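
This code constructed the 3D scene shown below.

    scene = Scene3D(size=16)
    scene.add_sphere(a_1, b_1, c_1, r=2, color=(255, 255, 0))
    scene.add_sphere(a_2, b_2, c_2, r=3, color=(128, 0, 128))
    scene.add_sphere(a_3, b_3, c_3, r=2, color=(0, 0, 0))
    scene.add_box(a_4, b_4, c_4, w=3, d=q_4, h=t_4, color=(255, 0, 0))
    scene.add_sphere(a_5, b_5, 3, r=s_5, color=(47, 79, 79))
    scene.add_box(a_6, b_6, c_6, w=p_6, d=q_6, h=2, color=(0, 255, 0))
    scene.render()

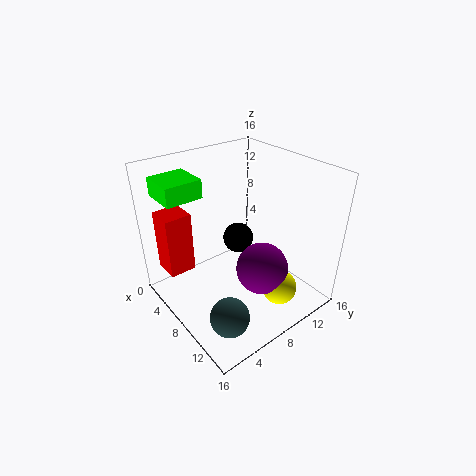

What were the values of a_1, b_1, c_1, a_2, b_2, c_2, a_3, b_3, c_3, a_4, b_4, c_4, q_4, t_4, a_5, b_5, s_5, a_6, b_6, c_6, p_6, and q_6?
a_1 = 12; b_1 = 11; c_1 = 2; a_2 = 10; b_2 = 10; c_2 = 4; a_3 = 3; b_3 = 12; c_3 = 4; a_4 = 2; b_4 = 1; c_4 = 4; q_4 = 3; t_4 = 7; a_5 = 13; b_5 = 3; s_5 = 2; a_6 = 2; b_6 = 1; c_6 = 13; p_6 = 4; q_6 = 4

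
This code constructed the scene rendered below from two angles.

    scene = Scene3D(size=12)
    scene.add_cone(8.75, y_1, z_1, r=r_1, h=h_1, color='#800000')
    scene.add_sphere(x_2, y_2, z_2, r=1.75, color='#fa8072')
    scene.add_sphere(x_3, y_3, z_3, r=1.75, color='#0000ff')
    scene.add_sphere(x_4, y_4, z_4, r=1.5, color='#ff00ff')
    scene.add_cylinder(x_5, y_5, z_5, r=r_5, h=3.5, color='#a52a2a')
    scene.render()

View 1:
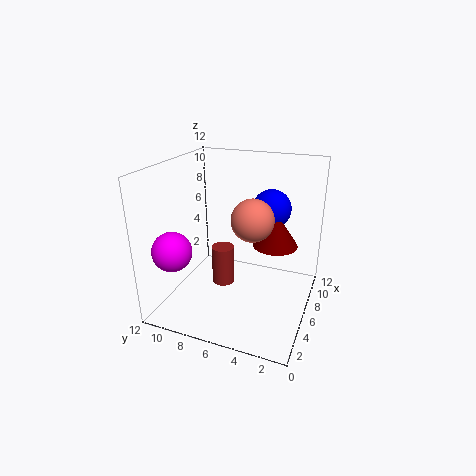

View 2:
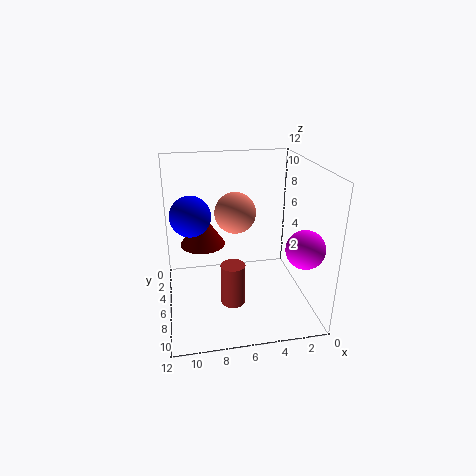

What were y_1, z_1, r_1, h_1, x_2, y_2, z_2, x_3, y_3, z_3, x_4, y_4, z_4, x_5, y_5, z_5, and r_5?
y_1 = 3.5, z_1 = 4.5, r_1 = 2, h_1 = 3, x_2 = 6, y_2 = 4.75, z_2 = 7.75, x_3 = 9.75, y_3 = 4.25, z_3 = 7.5, x_4 = 1.5, y_4 = 9.5, z_4 = 6.25, x_5 = 6.75, y_5 = 7.75, z_5 = 1, r_5 = 1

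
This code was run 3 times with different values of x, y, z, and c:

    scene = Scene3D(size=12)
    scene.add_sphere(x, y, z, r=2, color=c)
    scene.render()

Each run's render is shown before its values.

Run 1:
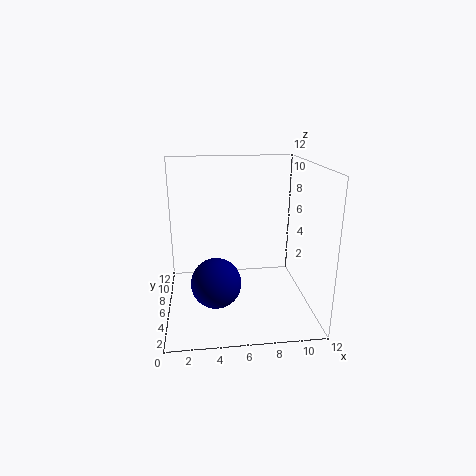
x = 4
y = 4
z = 3
c = 'navy'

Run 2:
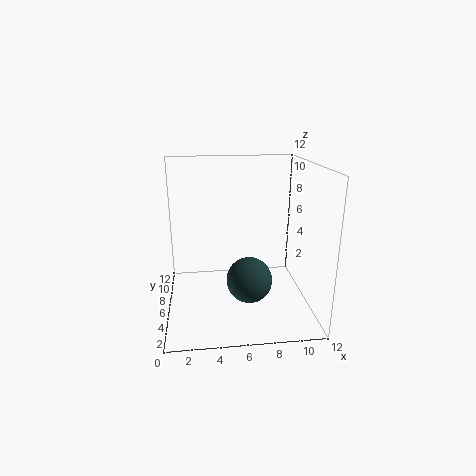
x = 7
y = 6
z = 2
c = 'darkslategray'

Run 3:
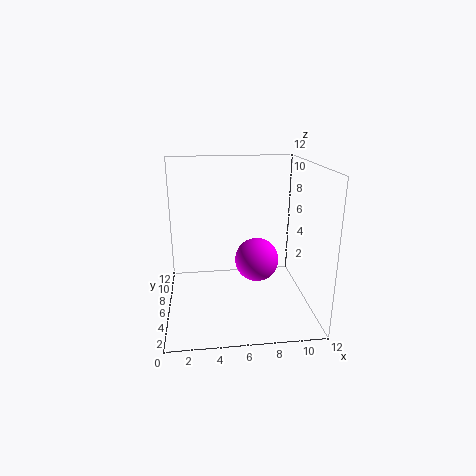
x = 8
y = 8
z = 3
c = 'magenta'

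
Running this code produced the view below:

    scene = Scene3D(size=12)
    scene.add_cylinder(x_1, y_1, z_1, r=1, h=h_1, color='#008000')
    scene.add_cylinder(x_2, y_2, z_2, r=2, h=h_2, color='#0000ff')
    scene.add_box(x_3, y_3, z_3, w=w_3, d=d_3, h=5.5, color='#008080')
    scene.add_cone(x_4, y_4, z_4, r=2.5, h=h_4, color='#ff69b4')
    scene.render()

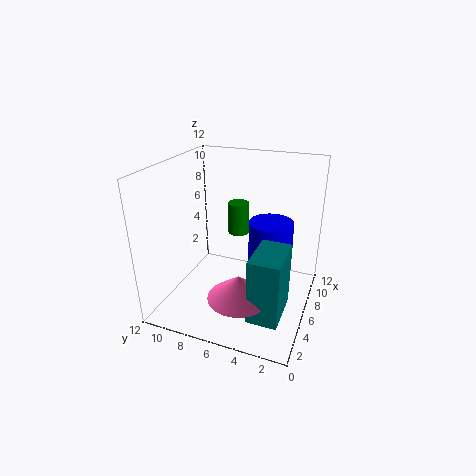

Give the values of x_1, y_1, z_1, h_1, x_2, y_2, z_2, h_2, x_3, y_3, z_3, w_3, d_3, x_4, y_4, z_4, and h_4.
x_1 = 10
y_1 = 7.5
z_1 = 4.5
h_1 = 3
x_2 = 9
y_2 = 4
z_2 = 1
h_2 = 5.5
x_3 = 2.5
y_3 = 1.5
z_3 = 0.5
w_3 = 4
d_3 = 2.5
x_4 = 3.5
y_4 = 5
z_4 = 2
h_4 = 2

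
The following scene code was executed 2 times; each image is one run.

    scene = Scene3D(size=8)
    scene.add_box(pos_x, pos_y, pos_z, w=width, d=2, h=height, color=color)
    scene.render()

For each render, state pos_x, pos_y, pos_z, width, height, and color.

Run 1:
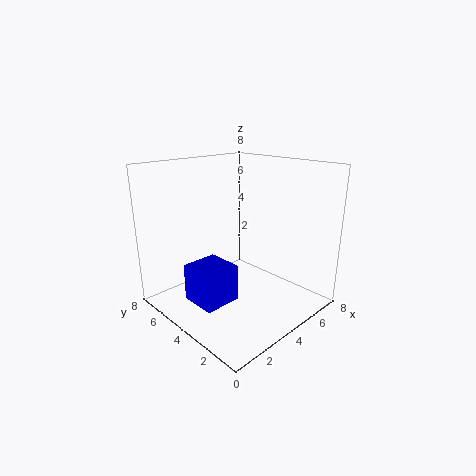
pos_x = 1, pos_y = 3, pos_z = 1, width = 2, height = 2, color = 'blue'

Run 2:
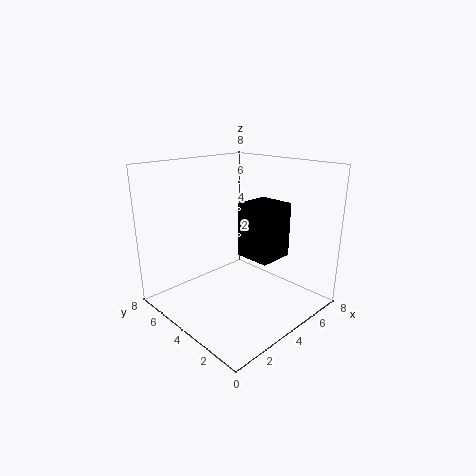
pos_x = 4, pos_y = 2, pos_z = 3, width = 2, height = 3, color = 'black'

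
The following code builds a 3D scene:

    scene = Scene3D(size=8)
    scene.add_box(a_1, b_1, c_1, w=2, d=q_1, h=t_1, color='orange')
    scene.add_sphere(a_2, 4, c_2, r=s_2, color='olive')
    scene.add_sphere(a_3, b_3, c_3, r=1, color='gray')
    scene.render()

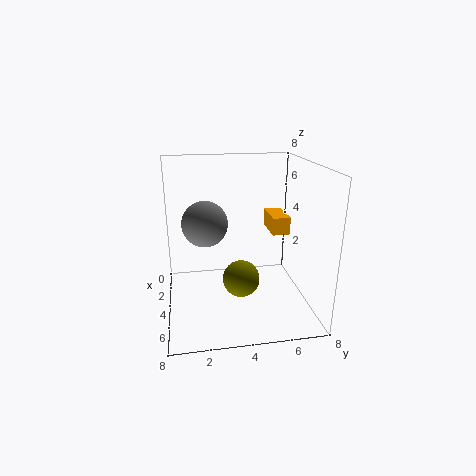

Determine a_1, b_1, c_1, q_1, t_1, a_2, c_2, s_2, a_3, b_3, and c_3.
a_1 = 2, b_1 = 6, c_1 = 4, q_1 = 1, t_1 = 1, a_2 = 5, c_2 = 2, s_2 = 1, a_3 = 7, b_3 = 2, c_3 = 6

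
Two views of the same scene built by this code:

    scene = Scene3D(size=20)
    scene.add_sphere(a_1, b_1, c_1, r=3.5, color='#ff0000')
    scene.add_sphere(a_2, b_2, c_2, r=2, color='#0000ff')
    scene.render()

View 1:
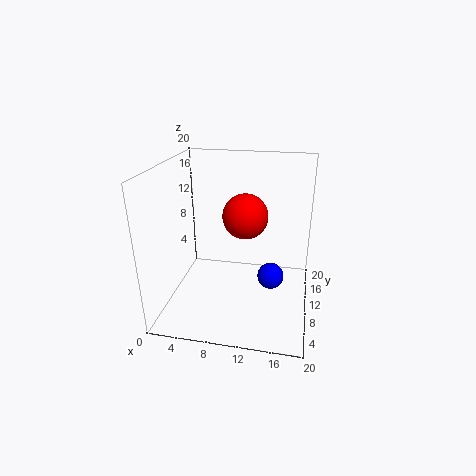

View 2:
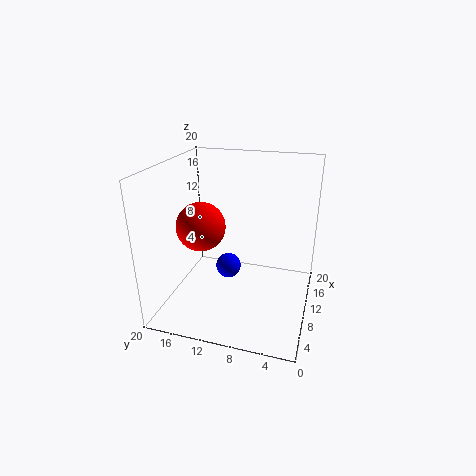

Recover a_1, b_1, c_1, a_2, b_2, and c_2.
a_1 = 10
b_1 = 15.5
c_1 = 11
a_2 = 14.5
b_2 = 13
c_2 = 2.5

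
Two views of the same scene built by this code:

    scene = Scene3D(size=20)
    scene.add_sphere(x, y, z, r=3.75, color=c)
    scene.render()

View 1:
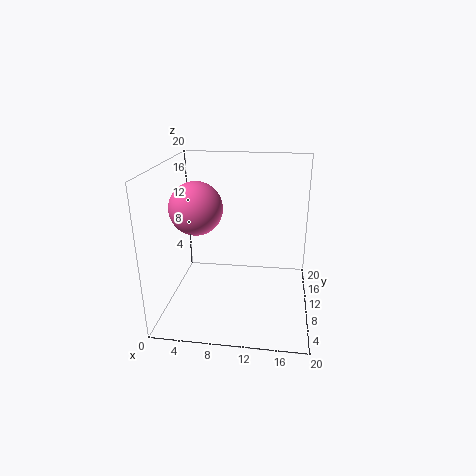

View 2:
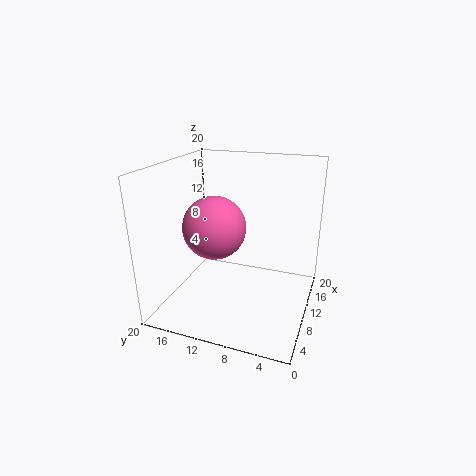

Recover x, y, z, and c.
x = 4; y = 10.75; z = 13.75; c = 'hotpink'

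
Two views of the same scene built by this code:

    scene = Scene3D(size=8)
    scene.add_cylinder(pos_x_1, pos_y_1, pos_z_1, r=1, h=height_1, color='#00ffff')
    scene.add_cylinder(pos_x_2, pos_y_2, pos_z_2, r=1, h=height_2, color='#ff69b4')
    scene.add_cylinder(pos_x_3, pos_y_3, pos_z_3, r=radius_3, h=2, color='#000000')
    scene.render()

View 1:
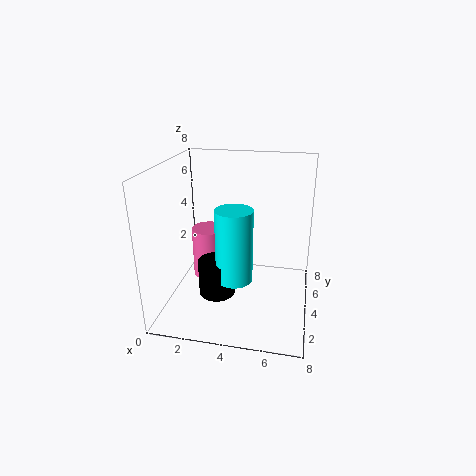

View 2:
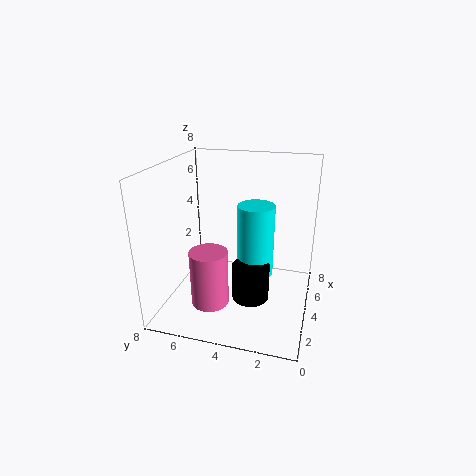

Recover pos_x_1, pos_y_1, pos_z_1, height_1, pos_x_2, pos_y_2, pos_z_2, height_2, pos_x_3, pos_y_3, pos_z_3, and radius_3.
pos_x_1 = 4
pos_y_1 = 3
pos_z_1 = 2
height_1 = 4
pos_x_2 = 2
pos_y_2 = 5
pos_z_2 = 1
height_2 = 3
pos_x_3 = 3
pos_y_3 = 3
pos_z_3 = 1
radius_3 = 1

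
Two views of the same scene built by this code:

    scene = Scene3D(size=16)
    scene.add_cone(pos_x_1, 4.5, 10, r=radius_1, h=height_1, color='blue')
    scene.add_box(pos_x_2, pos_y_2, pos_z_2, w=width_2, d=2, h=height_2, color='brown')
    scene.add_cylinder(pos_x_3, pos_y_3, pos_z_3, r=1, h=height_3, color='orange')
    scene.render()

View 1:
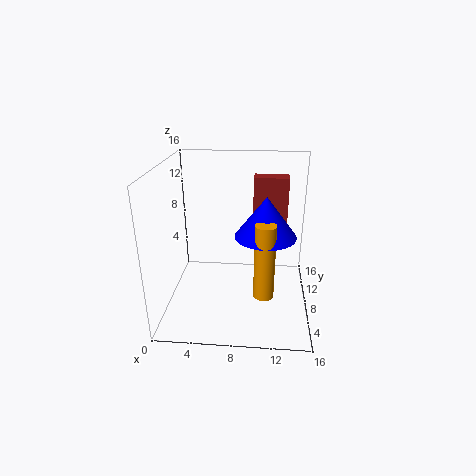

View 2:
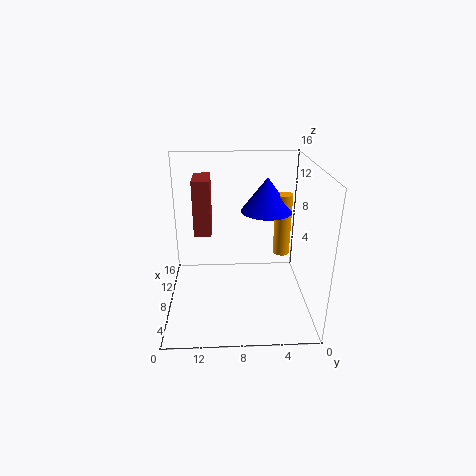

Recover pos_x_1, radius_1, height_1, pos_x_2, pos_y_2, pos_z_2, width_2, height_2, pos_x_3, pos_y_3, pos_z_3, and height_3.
pos_x_1 = 11
radius_1 = 3
height_1 = 4
pos_x_2 = 9.5
pos_y_2 = 11
pos_z_2 = 7.5
width_2 = 4
height_2 = 6.5
pos_x_3 = 11
pos_y_3 = 2.5
pos_z_3 = 4.5
height_3 = 7.5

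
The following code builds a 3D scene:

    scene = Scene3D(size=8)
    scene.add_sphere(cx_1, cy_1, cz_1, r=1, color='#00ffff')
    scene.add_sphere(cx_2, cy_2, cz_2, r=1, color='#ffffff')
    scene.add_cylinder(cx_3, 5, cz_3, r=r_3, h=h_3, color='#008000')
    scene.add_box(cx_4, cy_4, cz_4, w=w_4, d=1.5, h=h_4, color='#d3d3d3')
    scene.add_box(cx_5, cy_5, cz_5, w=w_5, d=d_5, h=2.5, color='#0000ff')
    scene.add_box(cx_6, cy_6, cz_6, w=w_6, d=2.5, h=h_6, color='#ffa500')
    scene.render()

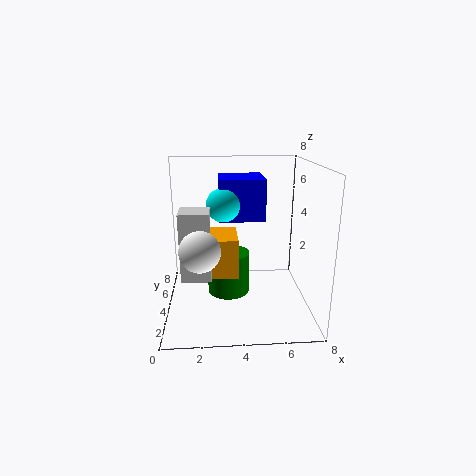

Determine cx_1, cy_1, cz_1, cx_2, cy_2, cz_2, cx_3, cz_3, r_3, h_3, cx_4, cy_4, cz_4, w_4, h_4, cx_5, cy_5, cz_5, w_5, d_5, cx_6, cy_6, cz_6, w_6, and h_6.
cx_1 = 3.25, cy_1 = 5.5, cz_1 = 5.5, cx_2 = 2, cy_2 = 1.5, cz_2 = 4.25, cx_3 = 3.5, cz_3 = 0.25, r_3 = 1.25, h_3 = 2.5, cx_4 = 1, cy_4 = 1.75, cz_4 = 2.5, w_4 = 1.5, h_4 = 3.5, cx_5 = 3, cy_5 = 5.25, cz_5 = 4.5, w_5 = 2.75, d_5 = 2.75, cx_6 = 2, cy_6 = 3.5, cz_6 = 1.75, w_6 = 2, h_6 = 2.25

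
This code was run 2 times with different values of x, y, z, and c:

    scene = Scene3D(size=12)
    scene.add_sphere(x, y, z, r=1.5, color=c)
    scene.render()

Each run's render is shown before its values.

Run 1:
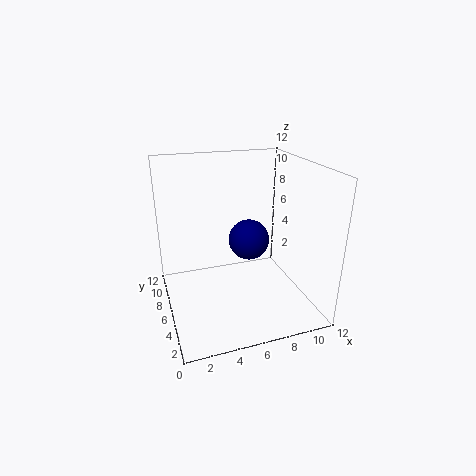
x = 6
y = 3.5
z = 7
c = 'navy'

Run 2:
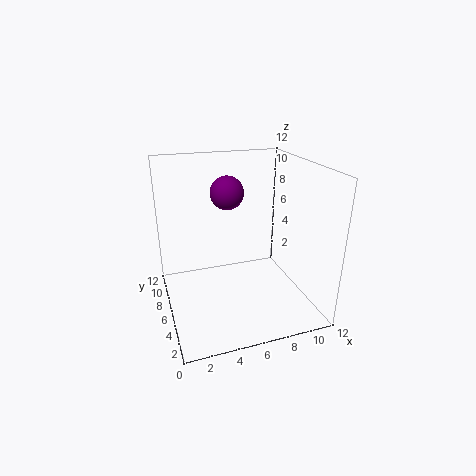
x = 6
y = 9
z = 9
c = 'purple'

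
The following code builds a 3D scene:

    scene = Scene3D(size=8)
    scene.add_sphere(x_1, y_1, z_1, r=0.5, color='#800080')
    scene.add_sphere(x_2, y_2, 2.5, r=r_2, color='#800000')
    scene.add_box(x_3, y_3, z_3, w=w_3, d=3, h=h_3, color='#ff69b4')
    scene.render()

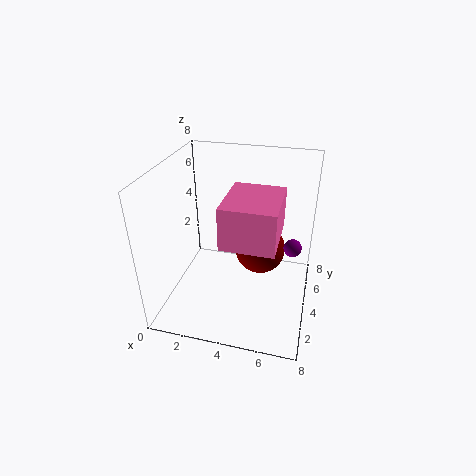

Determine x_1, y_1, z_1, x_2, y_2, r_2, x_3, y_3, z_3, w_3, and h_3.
x_1 = 7
y_1 = 4.5
z_1 = 3.5
x_2 = 5
y_2 = 5.5
r_2 = 1.5
x_3 = 4
y_3 = 0.5
z_3 = 5.5
w_3 = 2.5
h_3 = 2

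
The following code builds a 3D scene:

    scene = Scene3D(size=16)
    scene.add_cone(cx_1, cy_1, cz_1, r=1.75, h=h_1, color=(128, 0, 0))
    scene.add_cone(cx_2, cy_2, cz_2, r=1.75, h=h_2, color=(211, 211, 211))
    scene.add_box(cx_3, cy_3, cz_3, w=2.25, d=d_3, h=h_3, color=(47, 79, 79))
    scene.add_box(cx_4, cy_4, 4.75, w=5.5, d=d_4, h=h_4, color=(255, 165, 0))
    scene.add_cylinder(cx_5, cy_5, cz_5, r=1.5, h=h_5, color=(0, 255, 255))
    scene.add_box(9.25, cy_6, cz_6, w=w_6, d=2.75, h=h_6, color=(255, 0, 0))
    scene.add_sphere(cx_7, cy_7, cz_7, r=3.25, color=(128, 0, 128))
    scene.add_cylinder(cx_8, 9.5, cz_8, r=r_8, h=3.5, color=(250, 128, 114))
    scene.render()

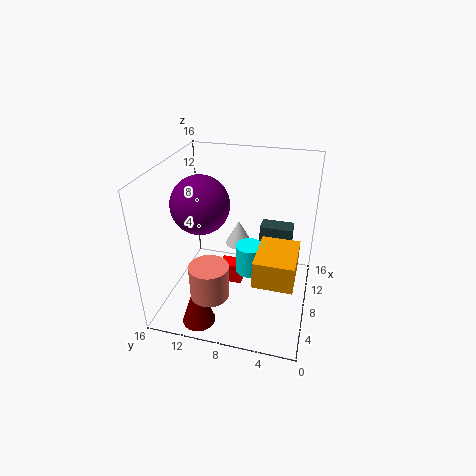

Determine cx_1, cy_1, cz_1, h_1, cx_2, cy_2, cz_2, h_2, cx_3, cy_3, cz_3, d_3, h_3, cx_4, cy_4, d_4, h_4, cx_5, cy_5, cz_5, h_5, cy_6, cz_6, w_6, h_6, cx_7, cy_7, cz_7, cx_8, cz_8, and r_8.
cx_1 = 2
cy_1 = 10.75
cz_1 = 0.75
h_1 = 5.25
cx_2 = 14
cy_2 = 9.5
cz_2 = 3.5
h_2 = 3.25
cx_3 = 12.75
cy_3 = 2.5
cz_3 = 2.5
d_3 = 4
h_3 = 4.5
cx_4 = 4
cy_4 = 1.25
d_4 = 4.25
h_4 = 3
cx_5 = 7.25
cy_5 = 6.5
cz_5 = 4.5
h_5 = 3.25
cy_6 = 8
cz_6 = 0.5
w_6 = 2
h_6 = 2.5
cx_7 = 8
cy_7 = 12.25
cz_7 = 11.5
cx_8 = 2.5
cz_8 = 4.25
r_8 = 2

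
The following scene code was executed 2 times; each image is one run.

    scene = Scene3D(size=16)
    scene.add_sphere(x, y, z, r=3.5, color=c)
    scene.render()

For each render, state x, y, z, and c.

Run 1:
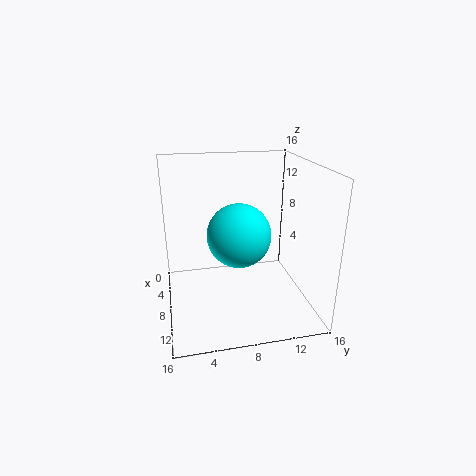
x = 8.5, y = 8, z = 8.5, c = 'cyan'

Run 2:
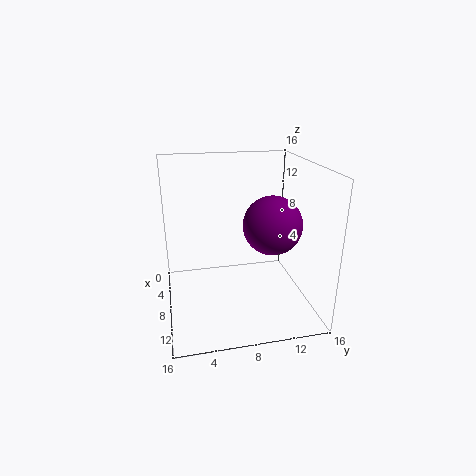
x = 6.5, y = 12.5, z = 8.5, c = 'purple'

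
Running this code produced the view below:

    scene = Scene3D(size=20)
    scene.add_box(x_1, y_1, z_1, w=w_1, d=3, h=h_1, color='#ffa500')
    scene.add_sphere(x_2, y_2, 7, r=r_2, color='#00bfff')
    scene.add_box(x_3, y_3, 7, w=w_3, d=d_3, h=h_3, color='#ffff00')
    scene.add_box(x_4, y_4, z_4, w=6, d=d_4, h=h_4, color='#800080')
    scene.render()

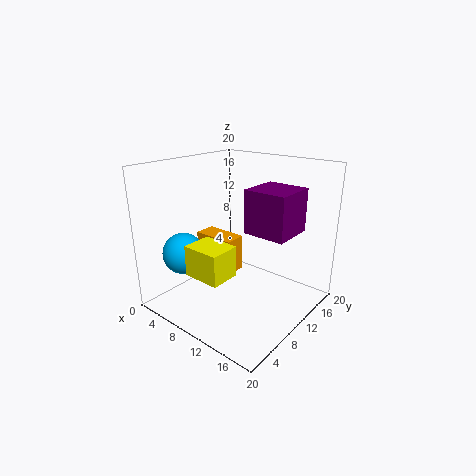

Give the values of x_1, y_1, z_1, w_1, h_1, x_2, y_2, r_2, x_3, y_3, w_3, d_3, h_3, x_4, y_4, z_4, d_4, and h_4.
x_1 = 4
y_1 = 8
z_1 = 5
w_1 = 6
h_1 = 5
x_2 = 3
y_2 = 6
r_2 = 3
x_3 = 8
y_3 = 2
w_3 = 5
d_3 = 4
h_3 = 4
x_4 = 11
y_4 = 10
z_4 = 11
d_4 = 6
h_4 = 6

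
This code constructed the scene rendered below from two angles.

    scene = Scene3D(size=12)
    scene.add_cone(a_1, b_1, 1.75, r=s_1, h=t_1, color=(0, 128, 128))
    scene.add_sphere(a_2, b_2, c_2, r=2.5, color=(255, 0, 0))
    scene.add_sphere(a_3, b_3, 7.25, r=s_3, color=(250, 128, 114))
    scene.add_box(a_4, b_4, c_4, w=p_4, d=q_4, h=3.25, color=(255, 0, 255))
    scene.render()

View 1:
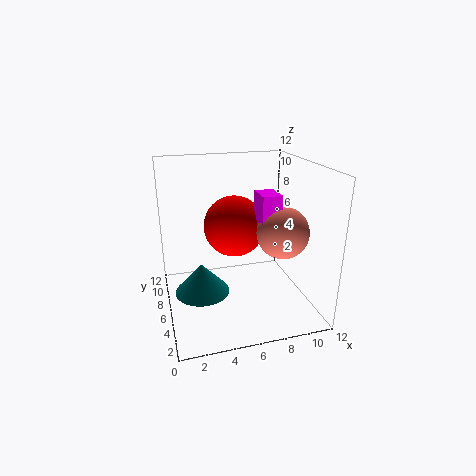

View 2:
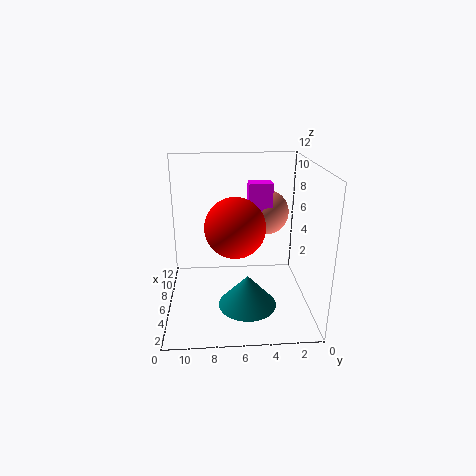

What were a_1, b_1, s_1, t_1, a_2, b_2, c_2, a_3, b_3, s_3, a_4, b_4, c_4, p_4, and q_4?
a_1 = 2.75, b_1 = 5.5, s_1 = 2.25, t_1 = 2.5, a_2 = 5.75, b_2 = 6.25, c_2 = 7, a_3 = 8.75, b_3 = 3.25, s_3 = 2, a_4 = 7, b_4 = 3, c_4 = 7, p_4 = 1.5, q_4 = 2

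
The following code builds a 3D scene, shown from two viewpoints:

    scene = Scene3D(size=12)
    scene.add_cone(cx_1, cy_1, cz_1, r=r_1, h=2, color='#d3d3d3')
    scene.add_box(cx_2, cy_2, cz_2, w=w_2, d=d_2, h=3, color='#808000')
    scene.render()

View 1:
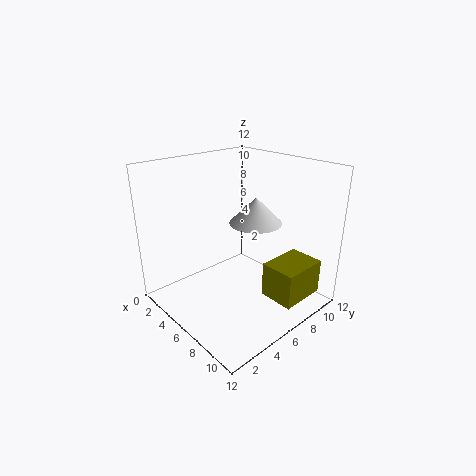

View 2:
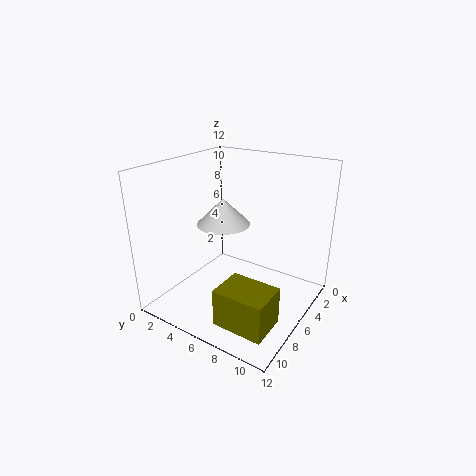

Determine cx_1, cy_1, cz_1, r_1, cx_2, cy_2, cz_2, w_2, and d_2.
cx_1 = 8, cy_1 = 6, cz_1 = 8, r_1 = 2, cx_2 = 8, cy_2 = 7, cz_2 = 1, w_2 = 3, d_2 = 4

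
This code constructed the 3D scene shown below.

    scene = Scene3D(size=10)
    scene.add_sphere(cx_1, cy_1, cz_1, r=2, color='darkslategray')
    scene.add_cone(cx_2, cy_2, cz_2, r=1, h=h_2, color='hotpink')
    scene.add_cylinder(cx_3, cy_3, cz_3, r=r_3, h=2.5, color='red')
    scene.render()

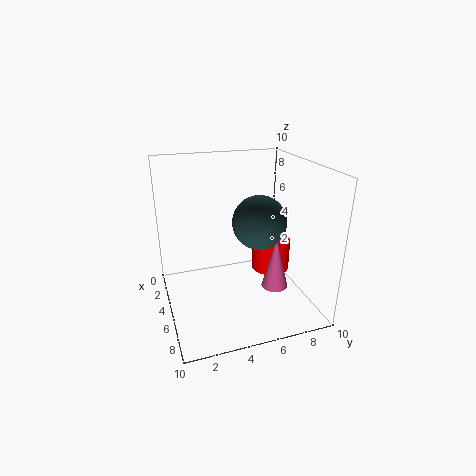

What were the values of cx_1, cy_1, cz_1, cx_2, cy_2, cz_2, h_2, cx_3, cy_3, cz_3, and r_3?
cx_1 = 4, cy_1 = 7, cz_1 = 5.5, cx_2 = 5, cy_2 = 8, cz_2 = 0.5, h_2 = 4, cx_3 = 3, cy_3 = 8.5, cz_3 = 1, r_3 = 1.5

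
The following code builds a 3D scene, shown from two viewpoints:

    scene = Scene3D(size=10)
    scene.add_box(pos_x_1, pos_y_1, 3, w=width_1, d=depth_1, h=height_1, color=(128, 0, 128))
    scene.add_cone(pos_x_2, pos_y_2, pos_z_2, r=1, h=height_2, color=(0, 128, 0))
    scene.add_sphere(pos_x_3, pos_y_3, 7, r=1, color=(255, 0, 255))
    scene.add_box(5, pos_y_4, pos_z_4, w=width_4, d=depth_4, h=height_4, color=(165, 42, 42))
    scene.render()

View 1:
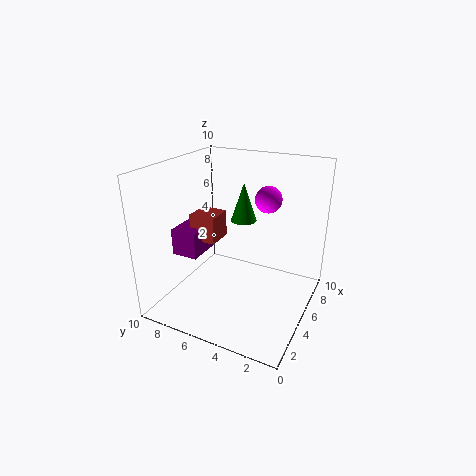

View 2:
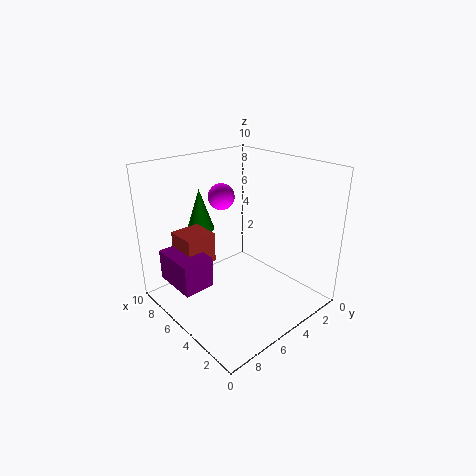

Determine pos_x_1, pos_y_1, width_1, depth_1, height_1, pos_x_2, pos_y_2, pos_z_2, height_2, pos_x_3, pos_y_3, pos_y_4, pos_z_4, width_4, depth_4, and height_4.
pos_x_1 = 4
pos_y_1 = 8
width_1 = 3
depth_1 = 2
height_1 = 2
pos_x_2 = 8
pos_y_2 = 6
pos_z_2 = 5
height_2 = 3
pos_x_3 = 8
pos_y_3 = 4
pos_y_4 = 7
pos_z_4 = 4
width_4 = 2
depth_4 = 2
height_4 = 2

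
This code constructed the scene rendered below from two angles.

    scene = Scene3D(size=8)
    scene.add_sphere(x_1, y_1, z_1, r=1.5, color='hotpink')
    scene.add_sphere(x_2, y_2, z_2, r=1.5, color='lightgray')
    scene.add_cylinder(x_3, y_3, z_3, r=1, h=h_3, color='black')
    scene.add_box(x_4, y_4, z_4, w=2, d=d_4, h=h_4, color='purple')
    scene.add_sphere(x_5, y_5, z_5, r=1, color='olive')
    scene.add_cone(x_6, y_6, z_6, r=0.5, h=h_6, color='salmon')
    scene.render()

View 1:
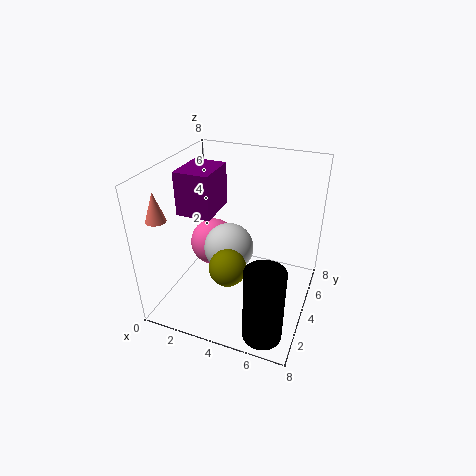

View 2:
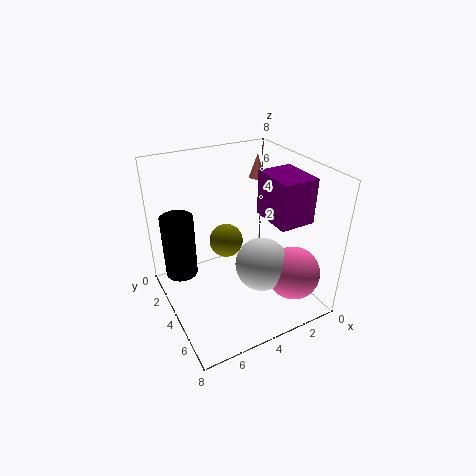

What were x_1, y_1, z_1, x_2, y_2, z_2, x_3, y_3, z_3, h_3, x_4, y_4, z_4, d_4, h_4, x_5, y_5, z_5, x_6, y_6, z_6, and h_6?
x_1 = 1.5, y_1 = 6, z_1 = 2, x_2 = 3, y_2 = 5, z_2 = 2.5, x_3 = 6.5, y_3 = 1, z_3 = 0.5, h_3 = 4, x_4 = 0.5, y_4 = 3.5, z_4 = 5, d_4 = 2.5, h_4 = 2.5, x_5 = 4, y_5 = 2.5, z_5 = 3, x_6 = 1, y_6 = 1, z_6 = 6, h_6 = 1.5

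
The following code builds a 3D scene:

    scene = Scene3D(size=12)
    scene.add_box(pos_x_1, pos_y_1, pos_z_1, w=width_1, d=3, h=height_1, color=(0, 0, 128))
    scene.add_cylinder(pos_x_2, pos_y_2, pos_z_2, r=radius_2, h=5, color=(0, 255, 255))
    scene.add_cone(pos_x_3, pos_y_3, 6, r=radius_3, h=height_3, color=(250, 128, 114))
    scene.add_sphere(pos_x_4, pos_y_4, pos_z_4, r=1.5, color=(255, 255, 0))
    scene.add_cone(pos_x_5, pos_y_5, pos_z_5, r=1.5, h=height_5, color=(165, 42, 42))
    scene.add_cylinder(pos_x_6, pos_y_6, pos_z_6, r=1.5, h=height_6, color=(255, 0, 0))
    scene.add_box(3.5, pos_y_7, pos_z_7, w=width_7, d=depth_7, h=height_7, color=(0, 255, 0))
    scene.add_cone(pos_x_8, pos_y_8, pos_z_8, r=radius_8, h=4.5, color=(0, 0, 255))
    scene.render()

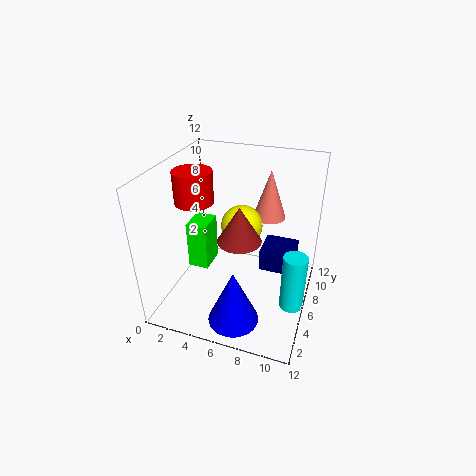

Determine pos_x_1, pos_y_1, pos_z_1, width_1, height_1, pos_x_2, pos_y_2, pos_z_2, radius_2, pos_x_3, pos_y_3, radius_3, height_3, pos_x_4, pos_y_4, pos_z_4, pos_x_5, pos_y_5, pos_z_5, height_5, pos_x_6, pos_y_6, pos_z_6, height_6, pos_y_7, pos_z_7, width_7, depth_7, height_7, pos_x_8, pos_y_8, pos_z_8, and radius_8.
pos_x_1 = 7.5, pos_y_1 = 7.5, pos_z_1 = 2, width_1 = 3, height_1 = 2, pos_x_2 = 11, pos_y_2 = 5.5, pos_z_2 = 0.5, radius_2 = 1, pos_x_3 = 7.5, pos_y_3 = 10.5, radius_3 = 1.5, height_3 = 4.5, pos_x_4 = 7, pos_y_4 = 4, pos_z_4 = 8.5, pos_x_5 = 7.5, pos_y_5 = 2, pos_z_5 = 8.5, height_5 = 2.5, pos_x_6 = 3, pos_y_6 = 4.5, pos_z_6 = 9.5, height_6 = 2.5, pos_y_7 = 2, pos_z_7 = 5.5, width_7 = 1.5, depth_7 = 2, height_7 = 3.5, pos_x_8 = 7, pos_y_8 = 2, pos_z_8 = 1, radius_8 = 2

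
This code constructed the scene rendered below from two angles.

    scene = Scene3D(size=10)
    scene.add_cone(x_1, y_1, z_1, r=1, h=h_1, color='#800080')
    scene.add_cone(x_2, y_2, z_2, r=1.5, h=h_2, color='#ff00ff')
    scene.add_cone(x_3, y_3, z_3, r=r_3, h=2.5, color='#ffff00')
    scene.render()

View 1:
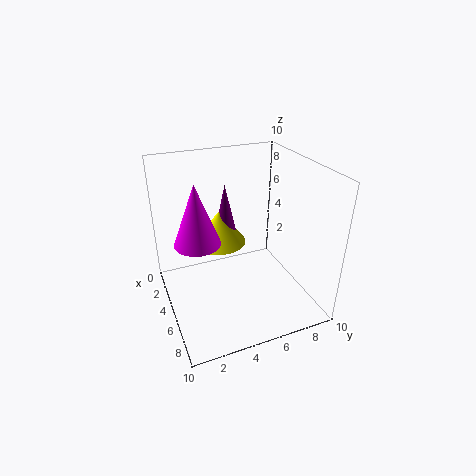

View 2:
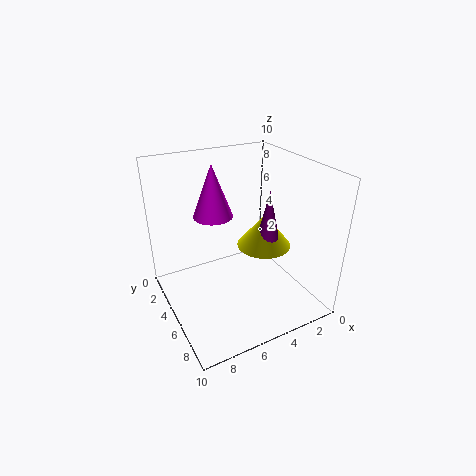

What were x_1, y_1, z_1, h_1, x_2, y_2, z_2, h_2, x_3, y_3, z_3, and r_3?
x_1 = 2.5; y_1 = 5; z_1 = 3.5; h_1 = 4.5; x_2 = 5.5; y_2 = 2; z_2 = 5.5; h_2 = 4; x_3 = 2.5; y_3 = 4.5; z_3 = 3.5; r_3 = 2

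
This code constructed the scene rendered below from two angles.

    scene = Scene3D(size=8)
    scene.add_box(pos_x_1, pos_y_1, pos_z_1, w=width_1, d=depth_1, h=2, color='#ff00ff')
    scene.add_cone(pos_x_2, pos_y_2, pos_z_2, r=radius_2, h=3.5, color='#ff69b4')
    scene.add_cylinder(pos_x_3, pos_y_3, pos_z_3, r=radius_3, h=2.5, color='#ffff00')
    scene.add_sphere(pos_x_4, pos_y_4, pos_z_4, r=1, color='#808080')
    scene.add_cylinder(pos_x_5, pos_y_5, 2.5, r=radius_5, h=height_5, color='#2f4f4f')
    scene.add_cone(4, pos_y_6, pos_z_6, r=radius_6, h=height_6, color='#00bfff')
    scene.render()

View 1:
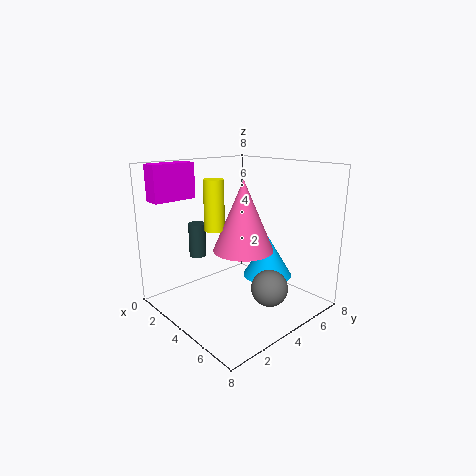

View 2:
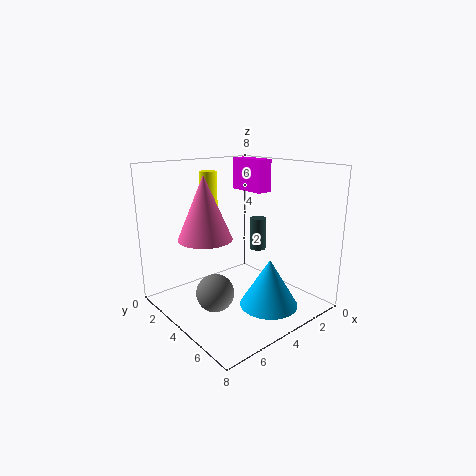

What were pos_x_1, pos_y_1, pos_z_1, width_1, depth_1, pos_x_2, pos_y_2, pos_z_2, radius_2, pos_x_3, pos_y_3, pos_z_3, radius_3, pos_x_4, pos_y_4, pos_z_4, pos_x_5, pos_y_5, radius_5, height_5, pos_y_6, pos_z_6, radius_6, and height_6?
pos_x_1 = 0.5
pos_y_1 = 0.5
pos_z_1 = 6
width_1 = 1
depth_1 = 2.5
pos_x_2 = 5.5
pos_y_2 = 3
pos_z_2 = 4
radius_2 = 1.5
pos_x_3 = 4.5
pos_y_3 = 2
pos_z_3 = 5
radius_3 = 0.5
pos_x_4 = 6
pos_y_4 = 4.5
pos_z_4 = 1.5
pos_x_5 = 1.5
pos_y_5 = 3
radius_5 = 0.5
height_5 = 2
pos_y_6 = 6.5
pos_z_6 = 1
radius_6 = 1.5
height_6 = 2.5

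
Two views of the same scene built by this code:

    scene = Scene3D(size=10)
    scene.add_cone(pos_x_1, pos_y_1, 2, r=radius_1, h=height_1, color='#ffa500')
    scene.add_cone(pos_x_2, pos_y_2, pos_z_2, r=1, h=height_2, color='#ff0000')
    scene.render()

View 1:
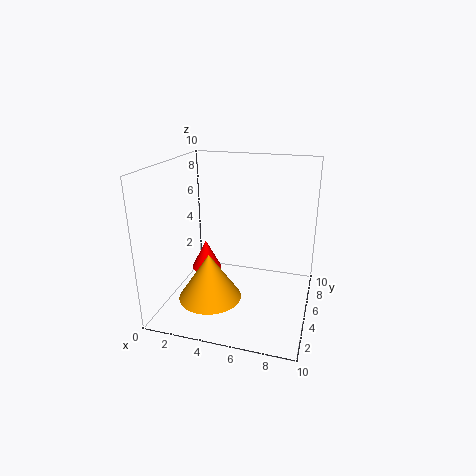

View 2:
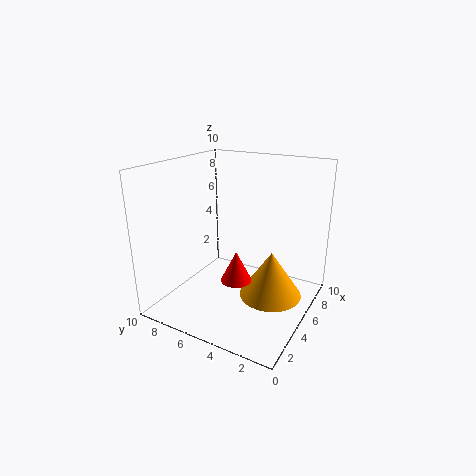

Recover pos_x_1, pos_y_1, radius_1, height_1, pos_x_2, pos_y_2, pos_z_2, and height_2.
pos_x_1 = 4
pos_y_1 = 2
radius_1 = 2
height_1 = 3
pos_x_2 = 3
pos_y_2 = 4
pos_z_2 = 3
height_2 = 2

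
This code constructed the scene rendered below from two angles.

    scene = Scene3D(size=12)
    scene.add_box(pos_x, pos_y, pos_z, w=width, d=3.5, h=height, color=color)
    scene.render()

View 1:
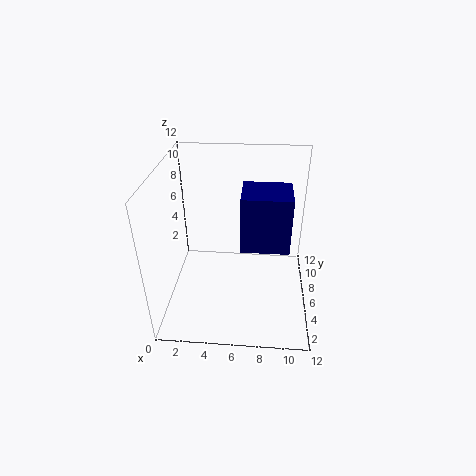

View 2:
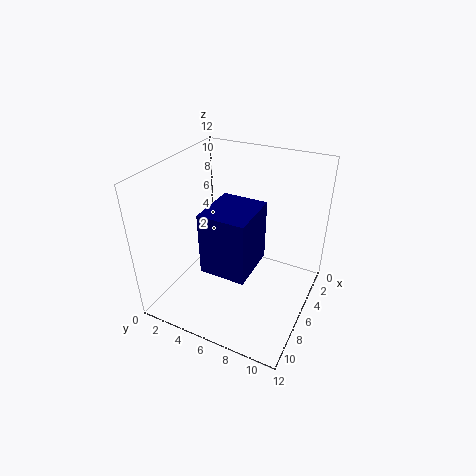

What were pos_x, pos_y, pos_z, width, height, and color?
pos_x = 6.25, pos_y = 5, pos_z = 5.25, width = 4, height = 4.75, color = 'navy'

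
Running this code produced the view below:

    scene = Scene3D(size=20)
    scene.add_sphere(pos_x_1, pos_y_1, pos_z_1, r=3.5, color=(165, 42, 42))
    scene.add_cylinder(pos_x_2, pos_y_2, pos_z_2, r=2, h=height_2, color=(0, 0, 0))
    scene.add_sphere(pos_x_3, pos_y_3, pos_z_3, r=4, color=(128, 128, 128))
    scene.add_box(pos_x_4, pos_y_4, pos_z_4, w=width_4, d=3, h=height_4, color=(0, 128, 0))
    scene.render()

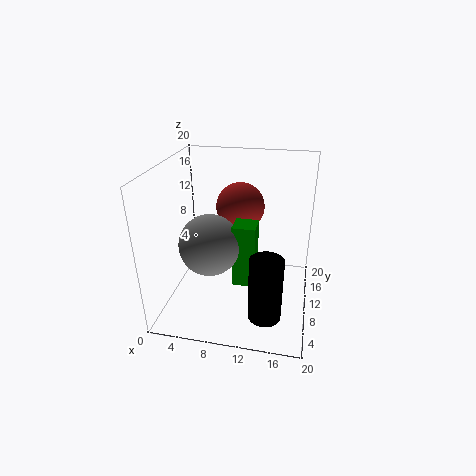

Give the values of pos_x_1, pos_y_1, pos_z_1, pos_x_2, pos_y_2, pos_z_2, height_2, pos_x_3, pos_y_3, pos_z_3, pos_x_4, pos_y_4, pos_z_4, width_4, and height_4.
pos_x_1 = 9.5; pos_y_1 = 14; pos_z_1 = 13; pos_x_2 = 15; pos_y_2 = 2; pos_z_2 = 4; height_2 = 8; pos_x_3 = 7; pos_y_3 = 6.5; pos_z_3 = 10.5; pos_x_4 = 10; pos_y_4 = 6; pos_z_4 = 5; width_4 = 3; height_4 = 8.5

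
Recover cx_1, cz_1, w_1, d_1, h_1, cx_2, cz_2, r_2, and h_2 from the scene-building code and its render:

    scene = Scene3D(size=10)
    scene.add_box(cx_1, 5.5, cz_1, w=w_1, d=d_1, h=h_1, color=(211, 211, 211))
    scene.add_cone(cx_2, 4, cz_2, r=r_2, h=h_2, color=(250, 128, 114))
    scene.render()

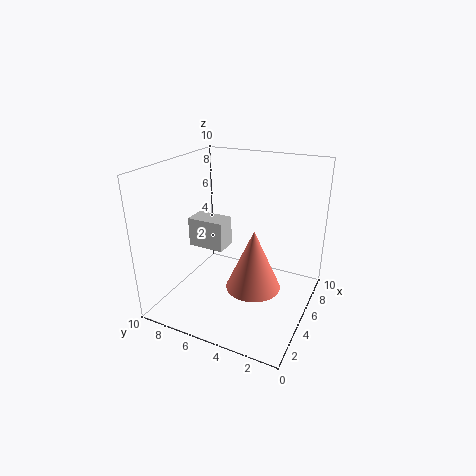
cx_1 = 3.5; cz_1 = 4.5; w_1 = 1.5; d_1 = 2.5; h_1 = 2; cx_2 = 5.5; cz_2 = 1; r_2 = 2; h_2 = 4.5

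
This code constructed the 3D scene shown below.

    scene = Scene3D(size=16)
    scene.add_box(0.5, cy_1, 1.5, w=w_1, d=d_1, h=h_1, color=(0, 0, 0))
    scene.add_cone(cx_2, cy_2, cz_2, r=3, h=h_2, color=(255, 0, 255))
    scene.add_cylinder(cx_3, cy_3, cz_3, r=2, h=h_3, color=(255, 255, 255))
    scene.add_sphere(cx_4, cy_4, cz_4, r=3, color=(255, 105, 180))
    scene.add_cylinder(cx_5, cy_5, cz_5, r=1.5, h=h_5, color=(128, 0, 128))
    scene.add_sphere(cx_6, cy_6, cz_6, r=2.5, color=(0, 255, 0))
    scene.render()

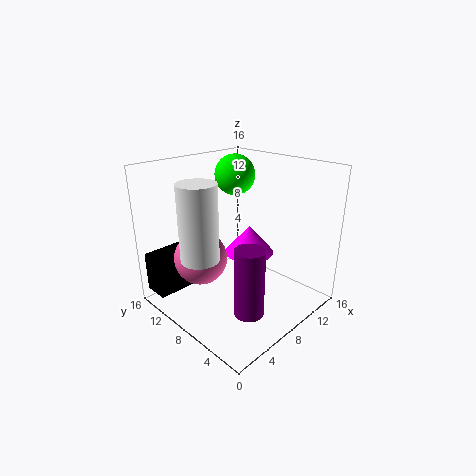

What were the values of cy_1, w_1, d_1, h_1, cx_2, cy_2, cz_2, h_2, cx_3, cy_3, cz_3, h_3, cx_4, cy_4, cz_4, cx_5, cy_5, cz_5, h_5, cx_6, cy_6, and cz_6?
cy_1 = 12.5; w_1 = 5; d_1 = 3; h_1 = 4.5; cx_2 = 11.5; cy_2 = 9.5; cz_2 = 4.5; h_2 = 3.5; cx_3 = 3; cy_3 = 8.5; cz_3 = 7; h_3 = 8; cx_4 = 5; cy_4 = 11; cz_4 = 5.5; cx_5 = 4.5; cy_5 = 3; cz_5 = 2.5; h_5 = 7; cx_6 = 12.5; cy_6 = 13; cz_6 = 13.5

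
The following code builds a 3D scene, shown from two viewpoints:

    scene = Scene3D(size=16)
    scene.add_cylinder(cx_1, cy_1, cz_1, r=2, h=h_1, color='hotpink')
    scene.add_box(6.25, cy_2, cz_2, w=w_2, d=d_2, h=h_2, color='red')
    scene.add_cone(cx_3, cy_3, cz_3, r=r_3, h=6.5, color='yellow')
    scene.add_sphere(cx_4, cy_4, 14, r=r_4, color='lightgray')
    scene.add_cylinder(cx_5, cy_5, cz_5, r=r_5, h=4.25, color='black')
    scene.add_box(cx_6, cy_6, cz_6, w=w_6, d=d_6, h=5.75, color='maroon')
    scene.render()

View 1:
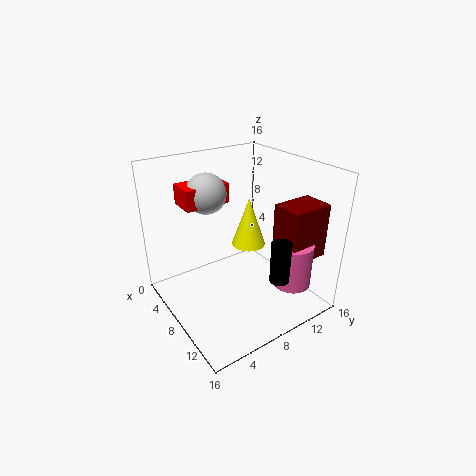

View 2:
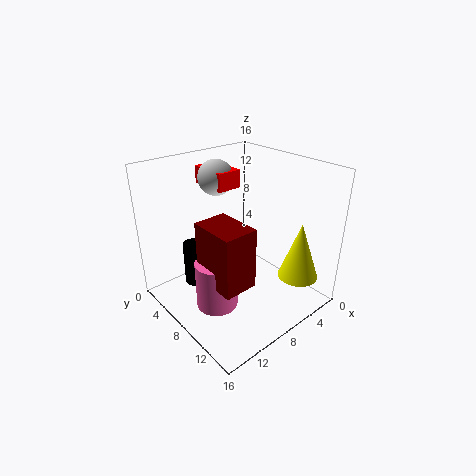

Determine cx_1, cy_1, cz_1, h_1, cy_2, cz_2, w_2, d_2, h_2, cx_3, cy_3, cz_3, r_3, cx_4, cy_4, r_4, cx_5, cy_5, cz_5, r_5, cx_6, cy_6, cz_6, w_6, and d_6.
cx_1 = 13.5, cy_1 = 11.25, cz_1 = 4, h_1 = 4.75, cy_2 = 1.75, cz_2 = 13, w_2 = 2.75, d_2 = 4.5, h_2 = 2, cx_3 = 3.25, cy_3 = 13, cz_3 = 3.5, r_3 = 2.25, cx_4 = 8, cy_4 = 4.25, r_4 = 2, cx_5 = 14.25, cy_5 = 8.75, cz_5 = 5.75, r_5 = 1, cx_6 = 11.5, cy_6 = 10, cz_6 = 7, w_6 = 3.25, d_6 = 4.5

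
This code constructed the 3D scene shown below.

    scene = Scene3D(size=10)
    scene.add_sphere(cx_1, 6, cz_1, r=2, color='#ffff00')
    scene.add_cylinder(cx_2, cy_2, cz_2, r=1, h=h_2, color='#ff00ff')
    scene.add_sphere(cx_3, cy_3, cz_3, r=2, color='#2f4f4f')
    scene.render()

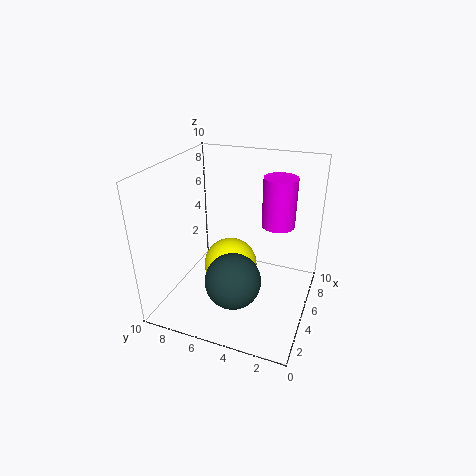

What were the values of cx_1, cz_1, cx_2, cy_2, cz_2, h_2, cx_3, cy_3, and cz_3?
cx_1 = 6
cz_1 = 2
cx_2 = 4
cy_2 = 2
cz_2 = 7
h_2 = 3
cx_3 = 4
cy_3 = 5
cz_3 = 2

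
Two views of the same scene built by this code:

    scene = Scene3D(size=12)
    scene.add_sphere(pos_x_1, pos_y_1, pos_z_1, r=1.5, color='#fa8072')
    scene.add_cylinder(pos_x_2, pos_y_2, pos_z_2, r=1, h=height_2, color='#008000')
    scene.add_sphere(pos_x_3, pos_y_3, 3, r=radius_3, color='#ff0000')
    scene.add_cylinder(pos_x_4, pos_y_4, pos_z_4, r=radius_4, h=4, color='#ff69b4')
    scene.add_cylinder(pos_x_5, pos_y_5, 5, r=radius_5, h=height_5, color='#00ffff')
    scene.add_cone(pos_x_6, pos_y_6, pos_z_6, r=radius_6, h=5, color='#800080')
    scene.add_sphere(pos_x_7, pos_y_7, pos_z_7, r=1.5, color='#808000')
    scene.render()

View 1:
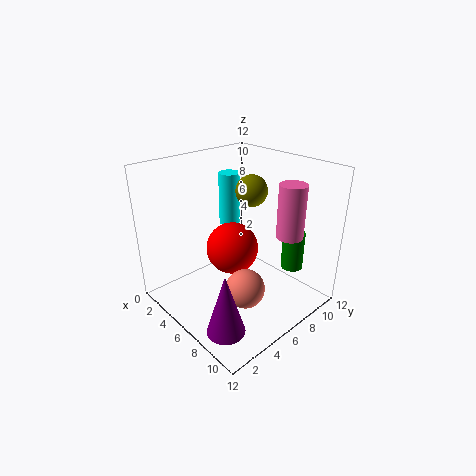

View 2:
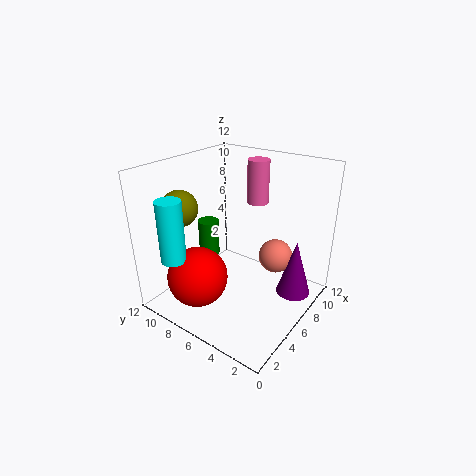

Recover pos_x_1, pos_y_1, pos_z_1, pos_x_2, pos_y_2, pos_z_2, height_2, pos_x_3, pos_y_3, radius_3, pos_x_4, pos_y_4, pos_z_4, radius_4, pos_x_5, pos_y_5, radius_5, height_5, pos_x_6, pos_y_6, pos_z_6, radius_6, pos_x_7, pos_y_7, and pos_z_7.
pos_x_1 = 9, pos_y_1 = 4, pos_z_1 = 3.5, pos_x_2 = 8, pos_y_2 = 11, pos_z_2 = 2, height_2 = 3.5, pos_x_3 = 3, pos_y_3 = 8, radius_3 = 2.5, pos_x_4 = 10.5, pos_y_4 = 7, pos_z_4 = 7.5, radius_4 = 1, pos_x_5 = 1.5, pos_y_5 = 9, radius_5 = 1, height_5 = 5, pos_x_6 = 9, pos_y_6 = 2, pos_z_6 = 0.5, radius_6 = 1.5, pos_x_7 = 3.5, pos_y_7 = 10, pos_z_7 = 8.5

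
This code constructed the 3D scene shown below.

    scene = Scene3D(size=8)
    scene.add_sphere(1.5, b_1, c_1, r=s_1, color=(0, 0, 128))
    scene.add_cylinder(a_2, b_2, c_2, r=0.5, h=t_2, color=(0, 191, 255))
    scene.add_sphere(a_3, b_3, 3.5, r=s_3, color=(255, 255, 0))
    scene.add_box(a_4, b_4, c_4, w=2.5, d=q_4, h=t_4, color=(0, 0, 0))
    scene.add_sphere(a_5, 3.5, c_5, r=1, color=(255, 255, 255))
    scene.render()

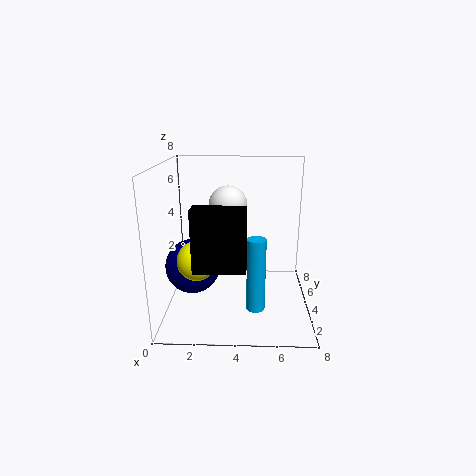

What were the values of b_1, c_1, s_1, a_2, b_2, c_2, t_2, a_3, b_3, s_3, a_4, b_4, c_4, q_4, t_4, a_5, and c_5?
b_1 = 3.5, c_1 = 2.5, s_1 = 1.5, a_2 = 5, b_2 = 2.5, c_2 = 0.5, t_2 = 4, a_3 = 2, b_3 = 2, s_3 = 1, a_4 = 2, b_4 = 0.5, c_4 = 3.5, q_4 = 1, t_4 = 3, a_5 = 3.5, c_5 = 6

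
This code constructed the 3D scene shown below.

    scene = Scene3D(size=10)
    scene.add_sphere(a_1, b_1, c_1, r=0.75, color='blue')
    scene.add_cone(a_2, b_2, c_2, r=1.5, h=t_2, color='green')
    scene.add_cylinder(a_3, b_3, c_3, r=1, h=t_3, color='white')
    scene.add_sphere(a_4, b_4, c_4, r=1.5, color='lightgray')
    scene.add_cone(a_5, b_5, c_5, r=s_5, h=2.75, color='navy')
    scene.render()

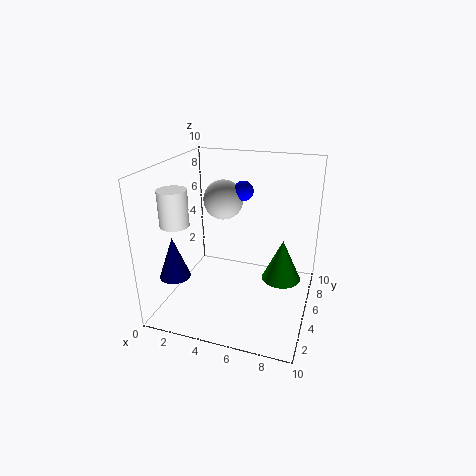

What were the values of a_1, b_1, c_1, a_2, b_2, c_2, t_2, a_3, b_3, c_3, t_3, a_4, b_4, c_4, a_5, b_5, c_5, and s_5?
a_1 = 4.5, b_1 = 7.75, c_1 = 7.5, a_2 = 7.75, b_2 = 7.5, c_2 = 0.75, t_2 = 3.25, a_3 = 1, b_3 = 3.5, c_3 = 6, t_3 = 2.5, a_4 = 3, b_4 = 7.5, c_4 = 6.75, a_5 = 1.75, b_5 = 1.75, c_5 = 3.25, s_5 = 1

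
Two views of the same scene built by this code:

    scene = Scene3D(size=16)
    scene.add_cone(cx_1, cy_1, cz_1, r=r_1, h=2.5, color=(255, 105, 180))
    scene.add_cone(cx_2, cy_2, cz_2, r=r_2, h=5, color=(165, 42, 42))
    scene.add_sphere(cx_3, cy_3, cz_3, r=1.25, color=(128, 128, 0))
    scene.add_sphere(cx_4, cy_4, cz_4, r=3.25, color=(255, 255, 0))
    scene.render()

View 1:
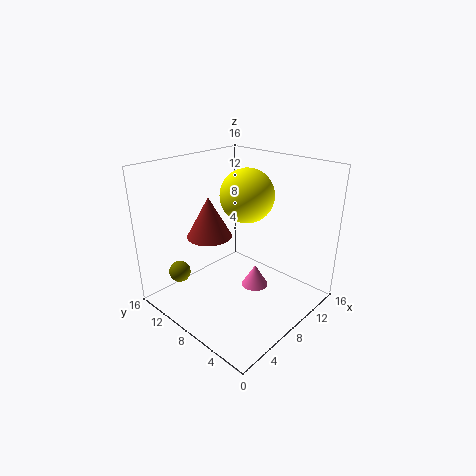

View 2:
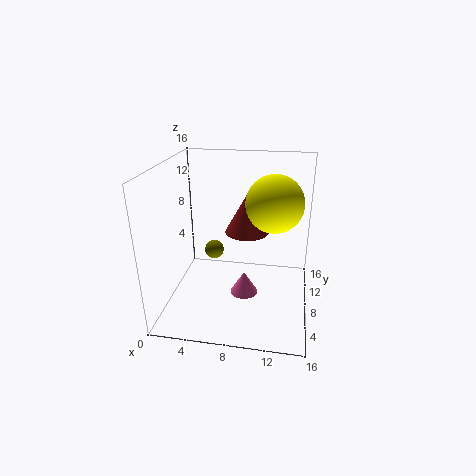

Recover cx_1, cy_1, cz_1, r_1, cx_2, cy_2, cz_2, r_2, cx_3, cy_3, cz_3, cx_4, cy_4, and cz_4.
cx_1 = 9
cy_1 = 6.25
cz_1 = 2.25
r_1 = 1.5
cx_2 = 8.25
cy_2 = 13
cz_2 = 6.5
r_2 = 2.75
cx_3 = 3.75
cy_3 = 13.5
cz_3 = 3.25
cx_4 = 11.75
cy_4 = 10
cz_4 = 11.5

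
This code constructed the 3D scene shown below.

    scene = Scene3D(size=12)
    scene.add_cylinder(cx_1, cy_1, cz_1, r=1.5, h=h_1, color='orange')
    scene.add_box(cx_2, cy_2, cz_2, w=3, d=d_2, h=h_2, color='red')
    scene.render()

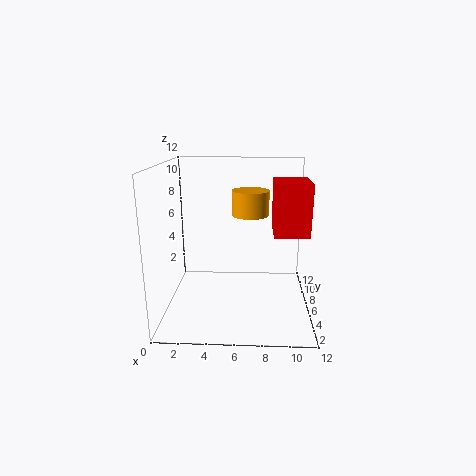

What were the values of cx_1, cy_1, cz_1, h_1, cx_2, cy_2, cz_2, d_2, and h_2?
cx_1 = 7
cy_1 = 6
cz_1 = 8
h_1 = 2
cx_2 = 9
cy_2 = 6
cz_2 = 6
d_2 = 4
h_2 = 4.5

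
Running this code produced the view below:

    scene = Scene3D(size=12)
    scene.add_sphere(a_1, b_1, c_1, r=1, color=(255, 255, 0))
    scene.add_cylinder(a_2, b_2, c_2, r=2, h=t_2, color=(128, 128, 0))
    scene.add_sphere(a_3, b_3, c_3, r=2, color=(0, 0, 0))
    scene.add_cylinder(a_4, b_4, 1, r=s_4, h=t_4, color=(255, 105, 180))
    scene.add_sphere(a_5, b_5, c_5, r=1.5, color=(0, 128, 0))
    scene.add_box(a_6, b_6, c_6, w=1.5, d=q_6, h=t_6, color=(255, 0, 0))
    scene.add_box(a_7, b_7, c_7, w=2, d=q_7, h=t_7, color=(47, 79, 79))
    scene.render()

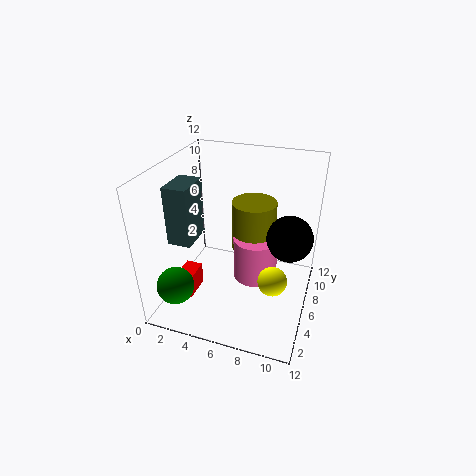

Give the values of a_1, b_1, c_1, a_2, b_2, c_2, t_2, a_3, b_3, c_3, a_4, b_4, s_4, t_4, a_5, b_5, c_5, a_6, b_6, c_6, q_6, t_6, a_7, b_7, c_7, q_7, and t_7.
a_1 = 10, b_1 = 1.5, c_1 = 6, a_2 = 6.5, b_2 = 9, c_2 = 3.5, t_2 = 4.5, a_3 = 10, b_3 = 8, c_3 = 5.5, a_4 = 7, b_4 = 8, s_4 = 2, t_4 = 4, a_5 = 2, b_5 = 2, c_5 = 3, a_6 = 1, b_6 = 3.5, c_6 = 0.5, q_6 = 2.5, t_6 = 2, a_7 = 0.5, b_7 = 4, c_7 = 5.5, q_7 = 3, t_7 = 5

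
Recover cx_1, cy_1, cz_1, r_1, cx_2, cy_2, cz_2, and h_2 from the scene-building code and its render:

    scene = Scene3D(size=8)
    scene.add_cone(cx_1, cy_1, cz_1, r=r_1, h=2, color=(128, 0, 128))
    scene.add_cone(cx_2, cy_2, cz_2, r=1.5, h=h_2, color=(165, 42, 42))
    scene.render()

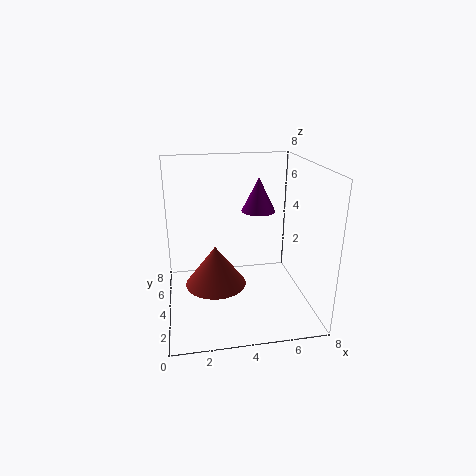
cx_1 = 5.5; cy_1 = 5.5; cz_1 = 5; r_1 = 1; cx_2 = 2.5; cy_2 = 2; cz_2 = 2.5; h_2 = 2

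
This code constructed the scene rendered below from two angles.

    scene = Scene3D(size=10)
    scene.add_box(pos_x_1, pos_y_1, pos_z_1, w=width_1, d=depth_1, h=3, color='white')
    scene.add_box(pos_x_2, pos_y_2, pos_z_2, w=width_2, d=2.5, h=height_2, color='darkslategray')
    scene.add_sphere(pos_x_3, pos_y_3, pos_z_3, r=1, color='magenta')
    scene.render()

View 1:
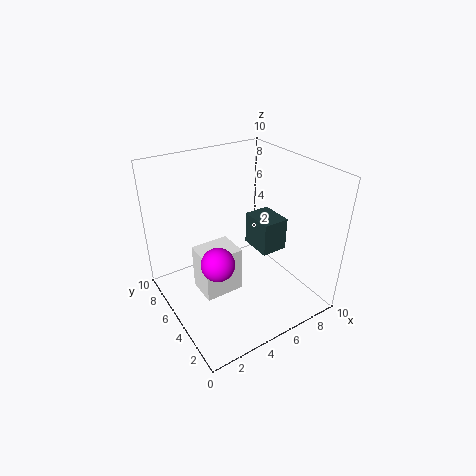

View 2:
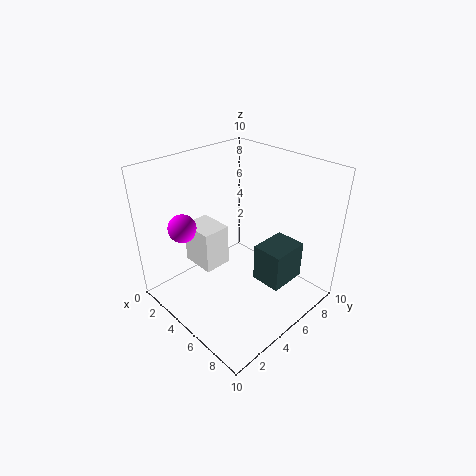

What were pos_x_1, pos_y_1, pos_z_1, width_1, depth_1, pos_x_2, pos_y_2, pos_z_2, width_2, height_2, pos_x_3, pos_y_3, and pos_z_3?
pos_x_1 = 1.5, pos_y_1 = 3, pos_z_1 = 2.5, width_1 = 2.5, depth_1 = 2, pos_x_2 = 7, pos_y_2 = 4.5, pos_z_2 = 3, width_2 = 2, height_2 = 2.5, pos_x_3 = 2, pos_y_3 = 2.5, pos_z_3 = 5.5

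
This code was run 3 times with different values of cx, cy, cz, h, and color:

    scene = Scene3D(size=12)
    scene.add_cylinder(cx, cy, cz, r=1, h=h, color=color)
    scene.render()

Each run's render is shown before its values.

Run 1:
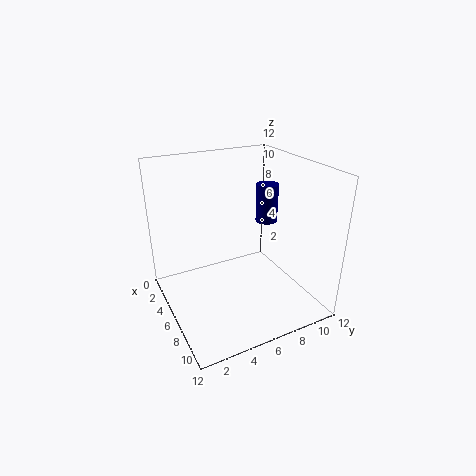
cx = 4
cy = 10
cz = 6
h = 3.5
color = 'navy'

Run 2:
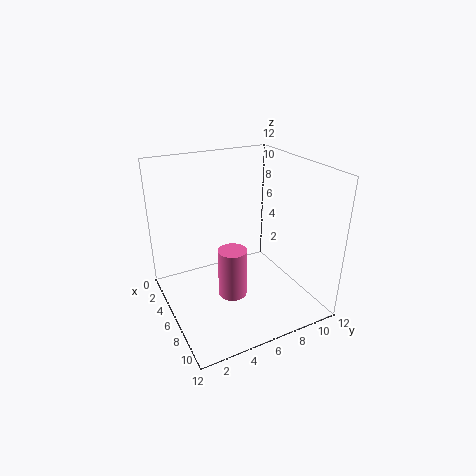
cx = 10
cy = 3.5
cz = 4
h = 3.5
color = 'hotpink'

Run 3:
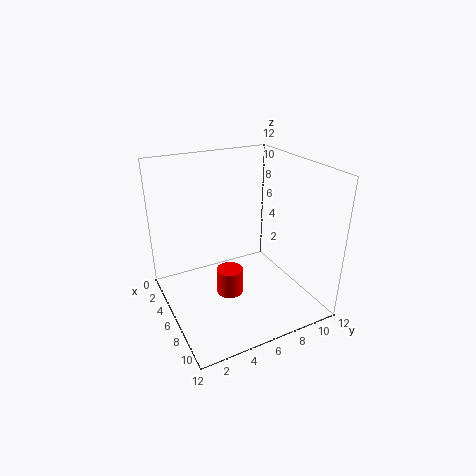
cx = 8.5
cy = 4
cz = 3
h = 2
color = 'red'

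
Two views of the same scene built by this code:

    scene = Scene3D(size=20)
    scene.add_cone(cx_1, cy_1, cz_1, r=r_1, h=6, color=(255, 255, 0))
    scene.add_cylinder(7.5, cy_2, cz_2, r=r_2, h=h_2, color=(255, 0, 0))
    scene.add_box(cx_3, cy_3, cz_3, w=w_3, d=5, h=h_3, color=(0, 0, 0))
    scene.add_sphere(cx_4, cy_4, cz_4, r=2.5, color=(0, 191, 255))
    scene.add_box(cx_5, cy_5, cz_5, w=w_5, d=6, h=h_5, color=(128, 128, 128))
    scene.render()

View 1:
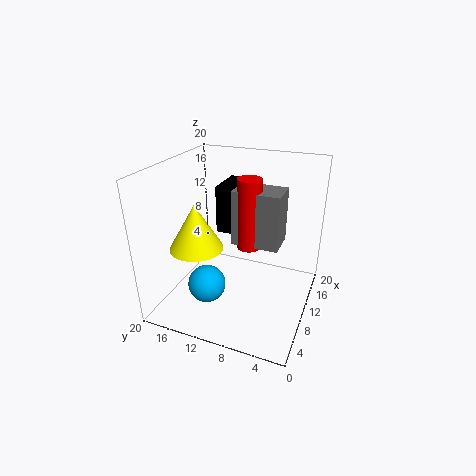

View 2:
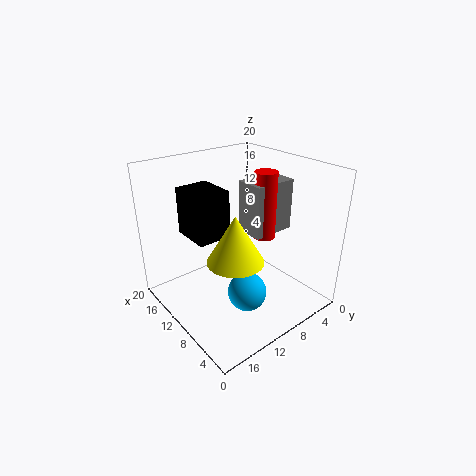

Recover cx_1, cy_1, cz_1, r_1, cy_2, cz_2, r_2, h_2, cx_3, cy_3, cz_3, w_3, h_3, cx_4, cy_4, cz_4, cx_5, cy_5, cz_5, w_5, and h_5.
cx_1 = 5.5; cy_1 = 14; cz_1 = 10; r_1 = 3.5; cy_2 = 7.5; cz_2 = 10.5; r_2 = 1.5; h_2 = 9; cx_3 = 12.5; cy_3 = 9.5; cz_3 = 9; w_3 = 6; h_3 = 7; cx_4 = 5; cy_4 = 12.5; cz_4 = 5; cx_5 = 6.5; cy_5 = 3.5; cz_5 = 11; w_5 = 4; h_5 = 7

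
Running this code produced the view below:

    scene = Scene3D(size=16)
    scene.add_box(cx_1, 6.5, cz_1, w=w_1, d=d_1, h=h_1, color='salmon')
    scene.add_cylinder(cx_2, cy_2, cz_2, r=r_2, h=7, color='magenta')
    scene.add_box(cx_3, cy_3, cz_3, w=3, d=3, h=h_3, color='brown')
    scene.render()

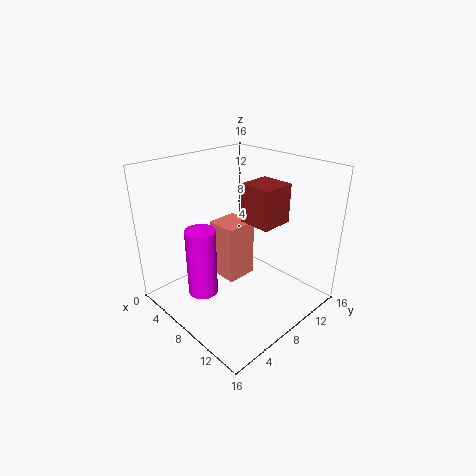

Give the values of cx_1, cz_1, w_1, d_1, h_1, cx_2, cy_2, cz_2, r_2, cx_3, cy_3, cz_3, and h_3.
cx_1 = 5; cz_1 = 3; w_1 = 3.5; d_1 = 3.5; h_1 = 6.5; cx_2 = 8.5; cy_2 = 2.5; cz_2 = 4; r_2 = 1.5; cx_3 = 12; cy_3 = 4.5; cz_3 = 12.5; h_3 = 3.5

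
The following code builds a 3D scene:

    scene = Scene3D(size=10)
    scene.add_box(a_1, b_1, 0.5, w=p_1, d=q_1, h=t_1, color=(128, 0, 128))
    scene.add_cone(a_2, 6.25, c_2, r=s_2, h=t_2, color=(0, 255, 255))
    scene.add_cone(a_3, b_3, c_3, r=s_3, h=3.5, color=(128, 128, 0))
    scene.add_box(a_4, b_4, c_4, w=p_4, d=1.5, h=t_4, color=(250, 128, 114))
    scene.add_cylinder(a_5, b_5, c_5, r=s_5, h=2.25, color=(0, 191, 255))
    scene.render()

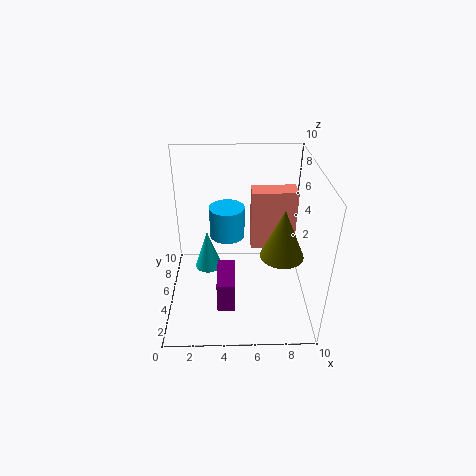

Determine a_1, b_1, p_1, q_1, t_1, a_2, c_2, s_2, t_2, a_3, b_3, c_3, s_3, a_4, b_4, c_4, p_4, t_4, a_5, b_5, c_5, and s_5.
a_1 = 3.5; b_1 = 2.5; p_1 = 1.25; q_1 = 3; t_1 = 2.25; a_2 = 2.75; c_2 = 1.75; s_2 = 1; t_2 = 3; a_3 = 8; b_3 = 4.25; c_3 = 4; s_3 = 1.5; a_4 = 6; b_4 = 6.25; c_4 = 3.25; p_4 = 3.25; t_4 = 4.5; a_5 = 4.25; b_5 = 6.25; c_5 = 4.5; s_5 = 1.25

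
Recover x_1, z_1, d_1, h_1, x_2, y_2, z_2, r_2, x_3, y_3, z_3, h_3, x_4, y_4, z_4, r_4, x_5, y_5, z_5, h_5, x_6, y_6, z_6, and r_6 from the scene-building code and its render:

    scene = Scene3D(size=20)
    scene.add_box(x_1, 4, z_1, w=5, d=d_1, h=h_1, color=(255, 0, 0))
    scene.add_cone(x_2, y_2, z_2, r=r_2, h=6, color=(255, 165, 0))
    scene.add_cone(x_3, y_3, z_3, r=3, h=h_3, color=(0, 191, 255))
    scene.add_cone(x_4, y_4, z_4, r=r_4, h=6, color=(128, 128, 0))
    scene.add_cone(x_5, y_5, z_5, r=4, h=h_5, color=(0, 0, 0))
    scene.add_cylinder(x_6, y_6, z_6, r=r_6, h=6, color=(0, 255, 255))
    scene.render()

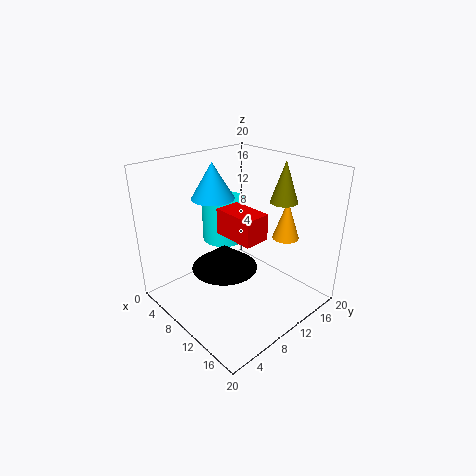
x_1 = 13; z_1 = 14; d_1 = 3; h_1 = 3; x_2 = 12; y_2 = 18; z_2 = 8; r_2 = 2; x_3 = 6; y_3 = 9; z_3 = 15; h_3 = 5; x_4 = 12; y_4 = 17; z_4 = 14; r_4 = 2; x_5 = 13; y_5 = 5; z_5 = 9; h_5 = 3; x_6 = 7; y_6 = 10; z_6 = 9; r_6 = 3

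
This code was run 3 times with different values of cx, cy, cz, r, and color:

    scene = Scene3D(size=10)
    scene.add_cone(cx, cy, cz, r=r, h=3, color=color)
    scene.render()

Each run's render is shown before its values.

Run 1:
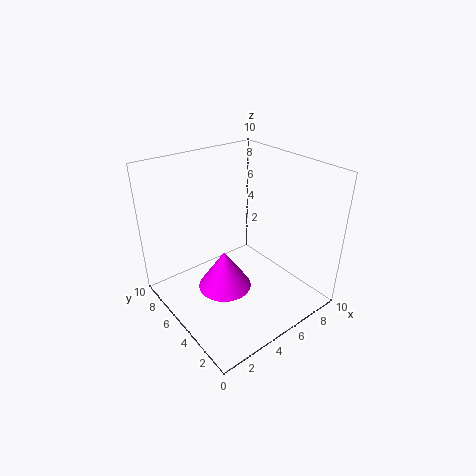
cx = 4.5; cy = 6; cz = 0.5; r = 2; color = 'magenta'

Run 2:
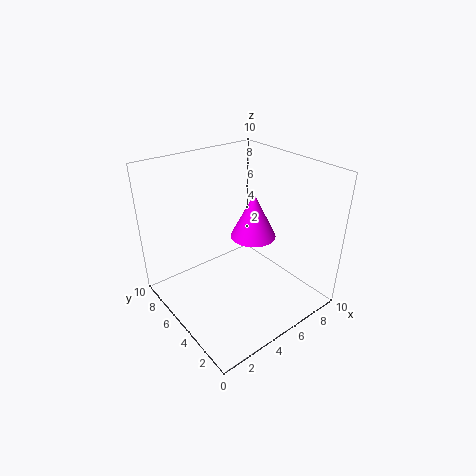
cx = 5.5; cy = 4; cz = 5.5; r = 1.5; color = 'magenta'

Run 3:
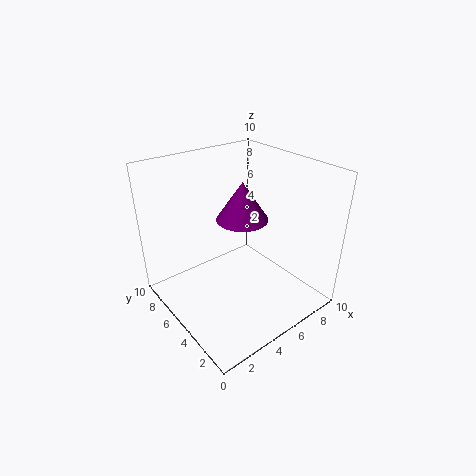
cx = 7; cy = 7; cz = 5; r = 2; color = 'purple'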